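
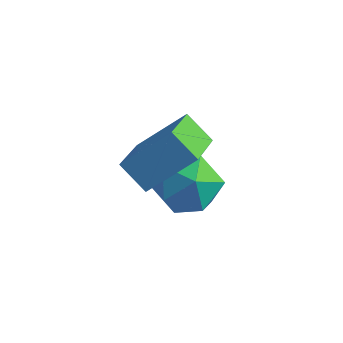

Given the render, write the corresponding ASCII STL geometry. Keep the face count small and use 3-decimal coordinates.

solid 
facet normal -0.530 0.228 0.817
outer loop
vertex -0.714 3.573 -1.253
vertex -0.325 2.605 -0.731
vertex 0.269 3.604 -0.624
endloop
endfacet
facet normal -0.328 0.818 0.472
outer loop
vertex -0.714 3.573 -1.253
vertex 0.269 3.604 -0.624
vertex 0.21 4.169 -1.644
endloop
endfacet
facet normal -0.588 0.786 -0.191
outer loop
vertex -0.714 3.573 -1.253
vertex 0.21 4.169 -1.644
vertex -0.42 3.519 -2.381
endloop
endfacet
facet normal -0.951 0.176 -0.256
outer loop
vertex -0.714 3.573 -1.253
vertex -0.42 3.519 -2.381
vertex -0.751 2.552 -1.816
endloop
endfacet
facet normal -0.915 -0.169 0.367
outer loop
vertex -0.714 3.573 -1.253
vertex -0.751 2.552 -1.816
vertex -0.325 2.605 -0.731
endloop
endfacet
facet normal 0.385 0.816 0.430
outer loop
vertex 0.21 4.169 -1.644
vertex 0.269 3.604 -0.624
vertex 1.171 3.568 -1.364
endloop
endfacet
facet normal 0.057 -0.140 0.989
outer loop
vertex 0.269 3.604 -0.624
vertex -0.325 2.605 -0.731
vertex 0.84 2.601 -0.799
endloop
endfacet
facet normal -0.565 -0.783 0.260
outer loop
vertex -0.325 2.605 -0.731
vertex -0.751 2.552 -1.816
vertex 0.21 1.951 -1.536
endloop
endfacet
facet normal -0.623 -0.224 -0.749
outer loop
vertex -0.751 2.552 -1.816
vertex -0.42 3.519 -2.381
vertex 0.151 2.516 -2.556
endloop
endfacet
facet normal -0.035 0.764 -0.644
outer loop
vertex -0.42 3.519 -2.381
vertex 0.21 4.169 -1.644
vertex 0.745 3.515 -2.449
endloop
endfacet
facet normal 0.951 -0.176 0.256
outer loop
vertex 1.134 2.547 -1.927
vertex 1.171 3.568 -1.364
vertex 0.84 2.601 -0.799
endloop
endfacet
facet normal 0.588 -0.786 0.191
outer loop
vertex 1.134 2.547 -1.927
vertex 0.84 2.601 -0.799
vertex 0.21 1.951 -1.536
endloop
endfacet
facet normal 0.328 -0.818 -0.472
outer loop
vertex 1.134 2.547 -1.927
vertex 0.21 1.951 -1.536
vertex 0.151 2.516 -2.556
endloop
endfacet
facet normal 0.530 -0.228 -0.817
outer loop
vertex 1.134 2.547 -1.927
vertex 0.151 2.516 -2.556
vertex 0.745 3.515 -2.449
endloop
endfacet
facet normal 0.915 0.169 -0.367
outer loop
vertex 1.134 2.547 -1.927
vertex 0.745 3.515 -2.449
vertex 1.171 3.568 -1.364
endloop
endfacet
facet normal 0.623 0.224 0.749
outer loop
vertex 0.84 2.601 -0.799
vertex 1.171 3.568 -1.364
vertex 0.269 3.604 -0.624
endloop
endfacet
facet normal 0.035 -0.764 0.644
outer loop
vertex 0.21 1.951 -1.536
vertex 0.84 2.601 -0.799
vertex -0.325 2.605 -0.731
endloop
endfacet
facet normal -0.385 -0.816 -0.430
outer loop
vertex 0.151 2.516 -2.556
vertex 0.21 1.951 -1.536
vertex -0.751 2.552 -1.816
endloop
endfacet
facet normal -0.057 0.140 -0.989
outer loop
vertex 0.745 3.515 -2.449
vertex 0.151 2.516 -2.556
vertex -0.42 3.519 -2.381
endloop
endfacet
facet normal 0.565 0.783 -0.260
outer loop
vertex 1.171 3.568 -1.364
vertex 0.745 3.515 -2.449
vertex 0.21 4.169 -1.644
endloop
endfacet
facet normal -0.757 -0.037 0.653
outer loop
vertex 0.808 1.515 2.139
vertex 0.03 3.27 1.337
vertex -0.2 0.508 0.913
endloop
endfacet
facet normal 0.373 -0.844 0.386
outer loop
vertex 0.67 0.55 0.163
vertex 0.808 1.515 2.139
vertex -0.2 0.508 0.913
endloop
endfacet
facet normal -0.757 -0.037 0.653
outer loop
vertex -0.2 0.508 0.913
vertex 0.03 3.27 1.337
vertex -0.978 2.262 0.111
endloop
endfacet
facet normal -0.536 -0.536 -0.652
outer loop
vertex -0.978 2.262 0.111
vertex 0.67 0.55 0.163
vertex -0.2 0.508 0.913
endloop
endfacet
facet normal 0.536 0.536 0.652
outer loop
vertex 0.808 1.515 2.139
vertex 0.9 3.312 0.587
vertex 0.03 3.27 1.337
endloop
endfacet
facet normal 0.374 -0.843 0.386
outer loop
vertex 1.678 1.558 1.389
vertex 0.808 1.515 2.139
vertex 0.67 0.55 0.163
endloop
endfacet
facet normal 0.536 0.536 0.652
outer loop
vertex 1.678 1.558 1.389
vertex 0.9 3.312 0.587
vertex 0.808 1.515 2.139
endloop
endfacet
facet normal -0.374 0.843 -0.386
outer loop
vertex 0.03 3.27 1.337
vertex 0.9 3.312 0.587
vertex -0.978 2.262 0.111
endloop
endfacet
facet normal -0.536 -0.536 -0.652
outer loop
vertex -0.108 2.305 -0.639
vertex 0.67 0.55 0.163
vertex -0.978 2.262 0.111
endloop
endfacet
facet normal -0.374 0.844 -0.385
outer loop
vertex -0.978 2.262 0.111
vertex 0.9 3.312 0.587
vertex -0.108 2.305 -0.639
endloop
endfacet
facet normal 0.757 0.037 -0.653
outer loop
vertex -0.108 2.305 -0.639
vertex 1.678 1.558 1.389
vertex 0.67 0.55 0.163
endloop
endfacet
facet normal 0.757 0.037 -0.653
outer loop
vertex 0.9 3.312 0.587
vertex 1.678 1.558 1.389
vertex -0.108 2.305 -0.639
endloop
endfacet

endsolid


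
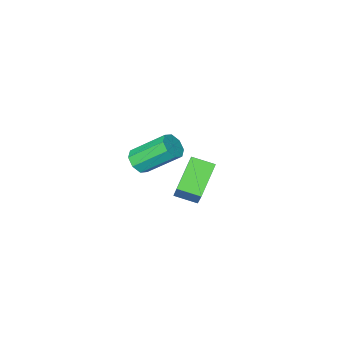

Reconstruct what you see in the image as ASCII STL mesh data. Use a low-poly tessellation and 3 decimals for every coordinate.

solid 
facet normal 0.570 -0.507 -0.647
outer loop
vertex 1.141 0.897 1.13
vertex 0.638 0.915 0.673
vertex 1.166 1.317 0.823
endloop
endfacet
facet normal 0.821 0.304 0.483
outer loop
vertex 1.141 0.897 1.13
vertex 1.166 1.317 0.823
vertex -0.015 1.927 2.444
endloop
endfacet
facet normal 0.821 0.305 0.483
outer loop
vertex -0.015 1.927 2.444
vertex 1.166 1.317 0.823
vertex 0.01 2.346 2.137
endloop
endfacet
facet normal -0.569 0.508 0.647
outer loop
vertex -0.015 1.927 2.444
vertex 0.01 2.346 2.137
vertex -0.518 1.945 1.987
endloop
endfacet
facet normal 0.570 -0.507 -0.647
outer loop
vertex 1.166 1.317 0.823
vertex 0.638 0.915 0.673
vertex 0.881 1.501 0.428
endloop
endfacet
facet normal 0.613 0.786 -0.076
outer loop
vertex 1.166 1.317 0.823
vertex 0.881 1.501 0.428
vertex 0.01 2.346 2.137
endloop
endfacet
facet normal 0.615 0.785 -0.075
outer loop
vertex 0.01 2.346 2.137
vertex 0.881 1.501 0.428
vertex -0.274 2.531 1.742
endloop
endfacet
facet normal -0.569 0.507 0.647
outer loop
vertex 0.01 2.346 2.137
vertex -0.274 2.531 1.742
vertex -0.518 1.945 1.987
endloop
endfacet
facet normal 0.569 -0.507 -0.647
outer loop
vertex 0.881 1.501 0.428
vertex 0.638 0.915 0.673
vertex 0.454 1.342 0.177
endloop
endfacet
facet normal 0.047 0.806 -0.590
outer loop
vertex 0.881 1.501 0.428
vertex 0.454 1.342 0.177
vertex -0.274 2.531 1.742
endloop
endfacet
facet normal 0.048 0.806 -0.590
outer loop
vertex -0.274 2.531 1.742
vertex 0.454 1.342 0.177
vertex -0.701 2.372 1.49
endloop
endfacet
facet normal -0.570 0.508 0.646
outer loop
vertex -0.274 2.531 1.742
vertex -0.701 2.372 1.49
vertex -0.518 1.945 1.987
endloop
endfacet
facet normal 0.570 -0.506 -0.647
outer loop
vertex 0.454 1.342 0.177
vertex 0.638 0.915 0.673
vertex 0.135 0.933 0.216
endloop
endfacet
facet normal -0.547 0.354 -0.759
outer loop
vertex 0.454 1.342 0.177
vertex 0.135 0.933 0.216
vertex -0.701 2.372 1.49
endloop
endfacet
facet normal -0.547 0.354 -0.759
outer loop
vertex -0.701 2.372 1.49
vertex 0.135 0.933 0.216
vertex -1.021 1.963 1.53
endloop
endfacet
facet normal -0.569 0.508 0.646
outer loop
vertex -0.701 2.372 1.49
vertex -1.021 1.963 1.53
vertex -0.518 1.945 1.987
endloop
endfacet
facet normal 0.569 -0.508 -0.647
outer loop
vertex 0.135 0.933 0.216
vertex 0.638 0.915 0.673
vertex 0.11 0.514 0.523
endloop
endfacet
facet normal -0.821 -0.305 -0.483
outer loop
vertex 0.135 0.933 0.216
vertex 0.11 0.514 0.523
vertex -1.021 1.963 1.53
endloop
endfacet
facet normal -0.821 -0.305 -0.483
outer loop
vertex -1.021 1.963 1.53
vertex 0.11 0.514 0.523
vertex -1.046 1.543 1.837
endloop
endfacet
facet normal -0.570 0.507 0.647
outer loop
vertex -1.021 1.963 1.53
vertex -1.046 1.543 1.837
vertex -0.518 1.945 1.987
endloop
endfacet
facet normal 0.569 -0.507 -0.647
outer loop
vertex 0.11 0.514 0.523
vertex 0.638 0.915 0.673
vertex 0.394 0.329 0.918
endloop
endfacet
facet normal -0.615 -0.785 0.074
outer loop
vertex 0.11 0.514 0.523
vertex 0.394 0.329 0.918
vertex -1.046 1.543 1.837
endloop
endfacet
facet normal -0.614 -0.786 0.077
outer loop
vertex -1.046 1.543 1.837
vertex 0.394 0.329 0.918
vertex -0.761 1.359 2.232
endloop
endfacet
facet normal -0.570 0.507 0.647
outer loop
vertex -1.046 1.543 1.837
vertex -0.761 1.359 2.232
vertex -0.518 1.945 1.987
endloop
endfacet
facet normal 0.570 -0.508 -0.646
outer loop
vertex 0.394 0.329 0.918
vertex 0.638 0.915 0.673
vertex 0.821 0.488 1.17
endloop
endfacet
facet normal -0.048 -0.806 0.590
outer loop
vertex 0.394 0.329 0.918
vertex 0.821 0.488 1.17
vertex -0.761 1.359 2.232
endloop
endfacet
facet normal -0.047 -0.806 0.591
outer loop
vertex -0.761 1.359 2.232
vertex 0.821 0.488 1.17
vertex -0.334 1.518 2.483
endloop
endfacet
facet normal -0.569 0.507 0.647
outer loop
vertex -0.761 1.359 2.232
vertex -0.334 1.518 2.483
vertex -0.518 1.945 1.987
endloop
endfacet
facet normal 0.569 -0.508 -0.646
outer loop
vertex 0.821 0.488 1.17
vertex 0.638 0.915 0.673
vertex 1.141 0.897 1.13
endloop
endfacet
facet normal 0.547 -0.354 0.759
outer loop
vertex 0.821 0.488 1.17
vertex 1.141 0.897 1.13
vertex -0.334 1.518 2.483
endloop
endfacet
facet normal 0.547 -0.354 0.759
outer loop
vertex -0.334 1.518 2.483
vertex 1.141 0.897 1.13
vertex -0.015 1.927 2.444
endloop
endfacet
facet normal -0.570 0.506 0.647
outer loop
vertex -0.334 1.518 2.483
vertex -0.015 1.927 2.444
vertex -0.518 1.945 1.987
endloop
endfacet
facet normal -0.683 -0.498 0.534
outer loop
vertex -3.375 -1.384 -2.304
vertex -4.21 -0.586 -2.628
vertex -3.749 -2.33 -3.665
endloop
endfacet
facet normal 0.696 -0.665 0.271
outer loop
vertex -2.41 -1.354 -4.712
vertex -3.375 -1.384 -2.304
vertex -3.749 -2.33 -3.665
endloop
endfacet
facet normal -0.683 -0.498 0.534
outer loop
vertex -3.749 -2.33 -3.665
vertex -4.21 -0.586 -2.628
vertex -4.584 -1.533 -3.99
endloop
endfacet
facet normal -0.220 -0.557 -0.801
outer loop
vertex -4.584 -1.533 -3.99
vertex -2.41 -1.354 -4.712
vertex -3.749 -2.33 -3.665
endloop
endfacet
facet normal 0.221 0.556 0.801
outer loop
vertex -3.375 -1.384 -2.304
vertex -2.871 0.39 -3.675
vertex -4.21 -0.586 -2.628
endloop
endfacet
facet normal 0.696 -0.665 0.271
outer loop
vertex -2.036 -0.407 -3.35
vertex -3.375 -1.384 -2.304
vertex -2.41 -1.354 -4.712
endloop
endfacet
facet normal 0.220 0.557 0.801
outer loop
vertex -2.036 -0.407 -3.35
vertex -2.871 0.39 -3.675
vertex -3.375 -1.384 -2.304
endloop
endfacet
facet normal -0.696 0.665 -0.271
outer loop
vertex -4.21 -0.586 -2.628
vertex -2.871 0.39 -3.675
vertex -4.584 -1.533 -3.99
endloop
endfacet
facet normal -0.220 -0.556 -0.801
outer loop
vertex -3.245 -0.556 -5.036
vertex -2.41 -1.354 -4.712
vertex -4.584 -1.533 -3.99
endloop
endfacet
facet normal -0.696 0.665 -0.271
outer loop
vertex -4.584 -1.533 -3.99
vertex -2.871 0.39 -3.675
vertex -3.245 -0.556 -5.036
endloop
endfacet
facet normal 0.683 0.498 -0.534
outer loop
vertex -3.245 -0.556 -5.036
vertex -2.036 -0.407 -3.35
vertex -2.41 -1.354 -4.712
endloop
endfacet
facet normal 0.683 0.498 -0.534
outer loop
vertex -2.871 0.39 -3.675
vertex -2.036 -0.407 -3.35
vertex -3.245 -0.556 -5.036
endloop
endfacet

endsolid


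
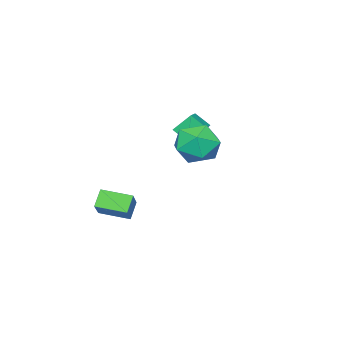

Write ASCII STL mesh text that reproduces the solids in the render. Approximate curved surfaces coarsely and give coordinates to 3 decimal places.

solid 
facet normal -0.605 -0.162 0.780
outer loop
vertex -0.387 -1.248 -1.028
vertex -1.005 -0.047 -1.258
vertex -1.451 -1.982 -2.005
endloop
endfacet
facet normal 0.451 -0.877 0.168
outer loop
vertex -0.895 -1.833 -2.722
vertex -0.387 -1.248 -1.028
vertex -1.451 -1.982 -2.005
endloop
endfacet
facet normal -0.604 -0.162 0.780
outer loop
vertex -1.451 -1.982 -2.005
vertex -1.005 -0.047 -1.258
vertex -2.069 -0.781 -2.234
endloop
endfacet
facet normal -0.657 -0.453 -0.603
outer loop
vertex -2.069 -0.781 -2.234
vertex -0.895 -1.833 -2.722
vertex -1.451 -1.982 -2.005
endloop
endfacet
facet normal 0.656 0.453 0.603
outer loop
vertex -0.387 -1.248 -1.028
vertex -0.449 0.102 -1.975
vertex -1.005 -0.047 -1.258
endloop
endfacet
facet normal 0.451 -0.877 0.167
outer loop
vertex 0.169 -1.099 -1.746
vertex -0.387 -1.248 -1.028
vertex -0.895 -1.833 -2.722
endloop
endfacet
facet normal 0.657 0.453 0.603
outer loop
vertex 0.169 -1.099 -1.746
vertex -0.449 0.102 -1.975
vertex -0.387 -1.248 -1.028
endloop
endfacet
facet normal -0.451 0.877 -0.168
outer loop
vertex -1.005 -0.047 -1.258
vertex -0.449 0.102 -1.975
vertex -2.069 -0.781 -2.234
endloop
endfacet
facet normal -0.657 -0.453 -0.603
outer loop
vertex -1.513 -0.632 -2.952
vertex -0.895 -1.833 -2.722
vertex -2.069 -0.781 -2.234
endloop
endfacet
facet normal -0.451 0.877 -0.167
outer loop
vertex -2.069 -0.781 -2.234
vertex -0.449 0.102 -1.975
vertex -1.513 -0.632 -2.952
endloop
endfacet
facet normal 0.604 0.162 -0.780
outer loop
vertex -1.513 -0.632 -2.952
vertex 0.169 -1.099 -1.746
vertex -0.895 -1.833 -2.722
endloop
endfacet
facet normal 0.604 0.162 -0.780
outer loop
vertex -0.449 0.102 -1.975
vertex 0.169 -1.099 -1.746
vertex -1.513 -0.632 -2.952
endloop
endfacet
facet normal -0.855 -0.450 -0.259
outer loop
vertex -4.482 0.363 2.378
vertex -4.657 1.018 1.816
vertex -3.964 -0.17 1.595
endloop
endfacet
facet normal 0.198 -0.744 0.638
outer loop
vertex -3.143 0.262 1.844
vertex -4.482 0.363 2.378
vertex -3.964 -0.17 1.595
endloop
endfacet
facet normal -0.854 -0.450 -0.259
outer loop
vertex -3.964 -0.17 1.595
vertex -4.657 1.018 1.816
vertex -4.138 0.484 1.033
endloop
endfacet
facet normal 0.480 -0.495 -0.724
outer loop
vertex -4.138 0.484 1.033
vertex -3.143 0.262 1.844
vertex -3.964 -0.17 1.595
endloop
endfacet
facet normal -0.480 0.494 0.725
outer loop
vertex -4.482 0.363 2.378
vertex -3.836 1.45 2.065
vertex -4.657 1.018 1.816
endloop
endfacet
facet normal 0.199 -0.743 0.639
outer loop
vertex -3.662 0.796 2.627
vertex -4.482 0.363 2.378
vertex -3.143 0.262 1.844
endloop
endfacet
facet normal -0.481 0.494 0.724
outer loop
vertex -3.662 0.796 2.627
vertex -3.836 1.45 2.065
vertex -4.482 0.363 2.378
endloop
endfacet
facet normal -0.198 0.744 -0.638
outer loop
vertex -4.657 1.018 1.816
vertex -3.836 1.45 2.065
vertex -4.138 0.484 1.033
endloop
endfacet
facet normal 0.481 -0.493 -0.725
outer loop
vertex -3.318 0.917 1.282
vertex -3.143 0.262 1.844
vertex -4.138 0.484 1.033
endloop
endfacet
facet normal -0.199 0.744 -0.638
outer loop
vertex -4.138 0.484 1.033
vertex -3.836 1.45 2.065
vertex -3.318 0.917 1.282
endloop
endfacet
facet normal 0.854 0.451 0.259
outer loop
vertex -3.318 0.917 1.282
vertex -3.662 0.796 2.627
vertex -3.143 0.262 1.844
endloop
endfacet
facet normal 0.855 0.450 0.259
outer loop
vertex -3.836 1.45 2.065
vertex -3.662 0.796 2.627
vertex -3.318 0.917 1.282
endloop
endfacet
facet normal -0.660 0.549 0.513
outer loop
vertex -1.353 3.943 2.889
vertex -0.751 3.865 3.747
vertex -0.609 4.662 3.076
endloop
endfacet
facet normal -0.660 0.730 -0.178
outer loop
vertex -1.353 3.943 2.889
vertex -0.609 4.662 3.076
vertex -0.752 4.295 2.101
endloop
endfacet
facet normal -0.817 0.147 -0.558
outer loop
vertex -1.353 3.943 2.889
vertex -0.752 4.295 2.101
vertex -0.983 3.271 2.17
endloop
endfacet
facet normal -0.913 -0.394 -0.102
outer loop
vertex -1.353 3.943 2.889
vertex -0.983 3.271 2.17
vertex -0.982 3.006 3.188
endloop
endfacet
facet normal -0.816 -0.145 0.559
outer loop
vertex -1.353 3.943 2.889
vertex -0.982 3.006 3.188
vertex -0.751 3.865 3.747
endloop
endfacet
facet normal 0.001 0.936 -0.352
outer loop
vertex -0.752 4.295 2.101
vertex -0.609 4.662 3.076
vertex 0.222 4.434 2.472
endloop
endfacet
facet normal 0.001 0.644 0.765
outer loop
vertex -0.609 4.662 3.076
vertex -0.751 3.865 3.747
vertex 0.223 4.169 3.49
endloop
endfacet
facet normal -0.252 -0.479 0.841
outer loop
vertex -0.751 3.865 3.747
vertex -0.982 3.006 3.188
vertex -0.008 3.145 3.559
endloop
endfacet
facet normal -0.409 -0.883 -0.229
outer loop
vertex -0.982 3.006 3.188
vertex -0.983 3.271 2.17
vertex -0.151 2.778 2.584
endloop
endfacet
facet normal -0.253 -0.008 -0.968
outer loop
vertex -0.983 3.271 2.17
vertex -0.752 4.295 2.101
vertex -0.009 3.575 1.913
endloop
endfacet
facet normal 0.913 0.394 0.102
outer loop
vertex 0.593 3.497 2.771
vertex 0.222 4.434 2.472
vertex 0.223 4.169 3.49
endloop
endfacet
facet normal 0.817 -0.147 0.558
outer loop
vertex 0.593 3.497 2.771
vertex 0.223 4.169 3.49
vertex -0.008 3.145 3.559
endloop
endfacet
facet normal 0.660 -0.730 0.178
outer loop
vertex 0.593 3.497 2.771
vertex -0.008 3.145 3.559
vertex -0.151 2.778 2.584
endloop
endfacet
facet normal 0.660 -0.549 -0.513
outer loop
vertex 0.593 3.497 2.771
vertex -0.151 2.778 2.584
vertex -0.009 3.575 1.913
endloop
endfacet
facet normal 0.816 0.145 -0.559
outer loop
vertex 0.593 3.497 2.771
vertex -0.009 3.575 1.913
vertex 0.222 4.434 2.472
endloop
endfacet
facet normal 0.409 0.883 0.229
outer loop
vertex 0.223 4.169 3.49
vertex 0.222 4.434 2.472
vertex -0.609 4.662 3.076
endloop
endfacet
facet normal 0.253 0.008 0.968
outer loop
vertex -0.008 3.145 3.559
vertex 0.223 4.169 3.49
vertex -0.751 3.865 3.747
endloop
endfacet
facet normal -0.001 -0.936 0.352
outer loop
vertex -0.151 2.778 2.584
vertex -0.008 3.145 3.559
vertex -0.982 3.006 3.188
endloop
endfacet
facet normal -0.001 -0.644 -0.765
outer loop
vertex -0.009 3.575 1.913
vertex -0.151 2.778 2.584
vertex -0.983 3.271 2.17
endloop
endfacet
facet normal 0.252 0.479 -0.841
outer loop
vertex 0.222 4.434 2.472
vertex -0.009 3.575 1.913
vertex -0.752 4.295 2.101
endloop
endfacet

endsolid


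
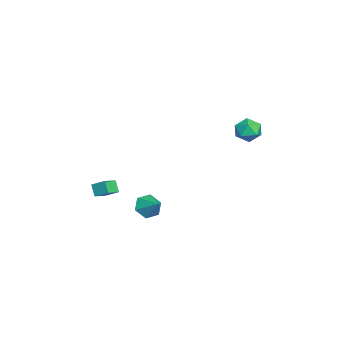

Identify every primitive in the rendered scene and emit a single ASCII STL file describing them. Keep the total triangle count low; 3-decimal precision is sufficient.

solid 
facet normal -0.553 -0.272 0.788
outer loop
vertex -0.914 -3.729 -0.278
vertex -1.653 -3.219 -0.62
vertex -1.226 -4.507 -0.766
endloop
endfacet
facet normal 0.769 -0.531 0.356
outer loop
vertex -0.767 -4.281 -1.42
vertex -0.914 -3.729 -0.278
vertex -1.226 -4.507 -0.766
endloop
endfacet
facet normal -0.553 -0.273 0.787
outer loop
vertex -1.226 -4.507 -0.766
vertex -1.653 -3.219 -0.62
vertex -1.964 -3.997 -1.108
endloop
endfacet
facet normal -0.321 -0.802 -0.503
outer loop
vertex -1.964 -3.997 -1.108
vertex -0.767 -4.281 -1.42
vertex -1.226 -4.507 -0.766
endloop
endfacet
facet normal 0.321 0.803 0.503
outer loop
vertex -0.914 -3.729 -0.278
vertex -1.194 -2.993 -1.274
vertex -1.653 -3.219 -0.62
endloop
endfacet
facet normal 0.769 -0.531 0.356
outer loop
vertex -0.456 -3.503 -0.932
vertex -0.914 -3.729 -0.278
vertex -0.767 -4.281 -1.42
endloop
endfacet
facet normal 0.322 0.802 0.503
outer loop
vertex -0.456 -3.503 -0.932
vertex -1.194 -2.993 -1.274
vertex -0.914 -3.729 -0.278
endloop
endfacet
facet normal -0.769 0.531 -0.356
outer loop
vertex -1.653 -3.219 -0.62
vertex -1.194 -2.993 -1.274
vertex -1.964 -3.997 -1.108
endloop
endfacet
facet normal -0.321 -0.803 -0.502
outer loop
vertex -1.506 -3.771 -1.762
vertex -0.767 -4.281 -1.42
vertex -1.964 -3.997 -1.108
endloop
endfacet
facet normal -0.769 0.531 -0.355
outer loop
vertex -1.964 -3.997 -1.108
vertex -1.194 -2.993 -1.274
vertex -1.506 -3.771 -1.762
endloop
endfacet
facet normal 0.553 0.273 -0.787
outer loop
vertex -1.506 -3.771 -1.762
vertex -0.456 -3.503 -0.932
vertex -0.767 -4.281 -1.42
endloop
endfacet
facet normal 0.553 0.272 -0.787
outer loop
vertex -1.194 -2.993 -1.274
vertex -0.456 -3.503 -0.932
vertex -1.506 -3.771 -1.762
endloop
endfacet
facet normal -0.579 0.484 0.657
outer loop
vertex -4.549 4.34 2.584
vertex -4.18 3.885 3.244
vertex -3.829 4.654 2.987
endloop
endfacet
facet normal -0.440 0.894 0.089
outer loop
vertex -4.549 4.34 2.584
vertex -3.829 4.654 2.987
vertex -3.901 4.706 2.109
endloop
endfacet
facet normal -0.673 0.554 -0.491
outer loop
vertex -4.549 4.34 2.584
vertex -3.901 4.706 2.109
vertex -4.297 3.971 1.823
endloop
endfacet
facet normal -0.956 -0.068 -0.284
outer loop
vertex -4.549 4.34 2.584
vertex -4.297 3.971 1.823
vertex -4.469 3.463 2.524
endloop
endfacet
facet normal -0.898 -0.111 0.426
outer loop
vertex -4.549 4.34 2.584
vertex -4.469 3.463 2.524
vertex -4.18 3.885 3.244
endloop
endfacet
facet normal 0.270 0.962 0.035
outer loop
vertex -3.901 4.706 2.109
vertex -3.829 4.654 2.987
vertex -3.131 4.477 2.476
endloop
endfacet
facet normal 0.044 0.298 0.953
outer loop
vertex -3.829 4.654 2.987
vertex -4.18 3.885 3.244
vertex -3.303 3.969 3.177
endloop
endfacet
facet normal -0.473 -0.664 0.579
outer loop
vertex -4.18 3.885 3.244
vertex -4.469 3.463 2.524
vertex -3.699 3.234 2.891
endloop
endfacet
facet normal -0.568 -0.594 -0.570
outer loop
vertex -4.469 3.463 2.524
vertex -4.297 3.971 1.823
vertex -3.771 3.286 2.013
endloop
endfacet
facet normal -0.108 0.411 -0.905
outer loop
vertex -4.297 3.971 1.823
vertex -3.901 4.706 2.109
vertex -3.42 4.055 1.756
endloop
endfacet
facet normal 0.956 0.068 0.284
outer loop
vertex -3.051 3.6 2.416
vertex -3.131 4.477 2.476
vertex -3.303 3.969 3.177
endloop
endfacet
facet normal 0.673 -0.554 0.491
outer loop
vertex -3.051 3.6 2.416
vertex -3.303 3.969 3.177
vertex -3.699 3.234 2.891
endloop
endfacet
facet normal 0.440 -0.894 -0.089
outer loop
vertex -3.051 3.6 2.416
vertex -3.699 3.234 2.891
vertex -3.771 3.286 2.013
endloop
endfacet
facet normal 0.579 -0.484 -0.657
outer loop
vertex -3.051 3.6 2.416
vertex -3.771 3.286 2.013
vertex -3.42 4.055 1.756
endloop
endfacet
facet normal 0.898 0.111 -0.426
outer loop
vertex -3.051 3.6 2.416
vertex -3.42 4.055 1.756
vertex -3.131 4.477 2.476
endloop
endfacet
facet normal 0.568 0.594 0.570
outer loop
vertex -3.303 3.969 3.177
vertex -3.131 4.477 2.476
vertex -3.829 4.654 2.987
endloop
endfacet
facet normal 0.108 -0.411 0.905
outer loop
vertex -3.699 3.234 2.891
vertex -3.303 3.969 3.177
vertex -4.18 3.885 3.244
endloop
endfacet
facet normal -0.270 -0.962 -0.035
outer loop
vertex -3.771 3.286 2.013
vertex -3.699 3.234 2.891
vertex -4.469 3.463 2.524
endloop
endfacet
facet normal -0.044 -0.298 -0.953
outer loop
vertex -3.42 4.055 1.756
vertex -3.771 3.286 2.013
vertex -4.297 3.971 1.823
endloop
endfacet
facet normal 0.473 0.664 -0.579
outer loop
vertex -3.131 4.477 2.476
vertex -3.42 4.055 1.756
vertex -3.901 4.706 2.109
endloop
endfacet
facet normal -0.665 -0.502 -0.553
outer loop
vertex 0.26 -1.972 -1.831
vertex -0.256 -1.309 -1.812
vertex 0.311 -1.383 -2.427
endloop
endfacet
facet normal 0.974 -0.199 -0.113
outer loop
vertex 0.26 -1.972 -1.831
vertex 0.311 -1.383 -2.427
vertex 0.616 -0.651 -1.088
endloop
endfacet
facet normal -0.665 -0.502 -0.553
outer loop
vertex 0.311 -1.383 -2.427
vertex -0.256 -1.309 -1.812
vertex -0.204 -0.72 -2.409
endloop
endfacet
facet normal 0.695 0.552 -0.460
outer loop
vertex 0.311 -1.383 -2.427
vertex -0.204 -0.72 -2.409
vertex 0.616 -0.651 -1.088
endloop
endfacet
facet normal -0.665 -0.502 -0.553
outer loop
vertex -0.204 -0.72 -2.409
vertex -0.256 -1.309 -1.812
vertex -0.771 -0.646 -1.794
endloop
endfacet
facet normal 0.044 0.996 -0.079
outer loop
vertex -0.204 -0.72 -2.409
vertex -0.771 -0.646 -1.794
vertex 0.616 -0.651 -1.088
endloop
endfacet
facet normal -0.665 -0.502 -0.553
outer loop
vertex -0.771 -0.646 -1.794
vertex -0.256 -1.309 -1.812
vertex -0.823 -1.235 -1.197
endloop
endfacet
facet normal -0.328 0.687 0.649
outer loop
vertex -0.771 -0.646 -1.794
vertex -0.823 -1.235 -1.197
vertex 0.616 -0.651 -1.088
endloop
endfacet
facet normal -0.665 -0.503 -0.553
outer loop
vertex -0.823 -1.235 -1.197
vertex -0.256 -1.309 -1.812
vertex -0.307 -1.898 -1.215
endloop
endfacet
facet normal -0.049 -0.065 0.997
outer loop
vertex -0.823 -1.235 -1.197
vertex -0.307 -1.898 -1.215
vertex 0.616 -0.651 -1.088
endloop
endfacet
facet normal -0.666 -0.502 -0.552
outer loop
vertex -0.307 -1.898 -1.215
vertex -0.256 -1.309 -1.812
vertex 0.26 -1.972 -1.831
endloop
endfacet
facet normal 0.602 -0.508 0.615
outer loop
vertex -0.307 -1.898 -1.215
vertex 0.26 -1.972 -1.831
vertex 0.616 -0.651 -1.088
endloop
endfacet

endsolid


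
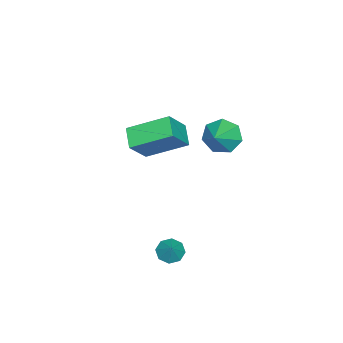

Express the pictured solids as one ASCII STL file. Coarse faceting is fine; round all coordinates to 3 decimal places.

solid 
facet normal -0.621 0.209 -0.755
outer loop
vertex 0.758 -4.539 1.217
vertex 0.212 -2.775 2.154
vertex 1.577 -4.005 0.691
endloop
endfacet
facet normal 0.264 -0.851 -0.453
outer loop
vertex 2.528 -4.325 1.846
vertex 0.758 -4.539 1.217
vertex 1.577 -4.005 0.691
endloop
endfacet
facet normal -0.622 0.208 -0.755
outer loop
vertex 1.577 -4.005 0.691
vertex 0.212 -2.775 2.154
vertex 1.031 -2.242 1.627
endloop
endfacet
facet normal 0.738 0.480 -0.474
outer loop
vertex 1.031 -2.242 1.627
vertex 2.528 -4.325 1.846
vertex 1.577 -4.005 0.691
endloop
endfacet
facet normal -0.738 -0.480 0.474
outer loop
vertex 0.758 -4.539 1.217
vertex 1.163 -3.095 3.309
vertex 0.212 -2.775 2.154
endloop
endfacet
facet normal 0.264 -0.852 -0.452
outer loop
vertex 1.709 -4.858 2.373
vertex 0.758 -4.539 1.217
vertex 2.528 -4.325 1.846
endloop
endfacet
facet normal -0.738 -0.480 0.474
outer loop
vertex 1.709 -4.858 2.373
vertex 1.163 -3.095 3.309
vertex 0.758 -4.539 1.217
endloop
endfacet
facet normal -0.263 0.852 0.453
outer loop
vertex 0.212 -2.775 2.154
vertex 1.163 -3.095 3.309
vertex 1.031 -2.242 1.627
endloop
endfacet
facet normal 0.738 0.480 -0.474
outer loop
vertex 1.982 -2.561 2.783
vertex 2.528 -4.325 1.846
vertex 1.031 -2.242 1.627
endloop
endfacet
facet normal -0.265 0.852 0.453
outer loop
vertex 1.031 -2.242 1.627
vertex 1.163 -3.095 3.309
vertex 1.982 -2.561 2.783
endloop
endfacet
facet normal 0.622 -0.209 0.755
outer loop
vertex 1.982 -2.561 2.783
vertex 1.709 -4.858 2.373
vertex 2.528 -4.325 1.846
endloop
endfacet
facet normal 0.621 -0.209 0.755
outer loop
vertex 1.163 -3.095 3.309
vertex 1.709 -4.858 2.373
vertex 1.982 -2.561 2.783
endloop
endfacet
facet normal -0.840 -0.101 -0.533
outer loop
vertex -1.82 -1.48 -0.649
vertex -2.168 -2.054 0.009
vertex -2.242 -1.119 -0.052
endloop
endfacet
facet normal 0.560 0.822 -0.102
outer loop
vertex -1.82 -1.48 -0.649
vertex -2.242 -1.119 -0.052
vertex -0.932 -1.906 0.791
endloop
endfacet
facet normal -0.841 -0.101 -0.532
outer loop
vertex -2.242 -1.119 -0.052
vertex -2.168 -2.054 0.009
vertex -2.608 -1.462 0.592
endloop
endfacet
facet normal 0.157 0.832 0.532
outer loop
vertex -2.242 -1.119 -0.052
vertex -2.608 -1.462 0.592
vertex -0.932 -1.906 0.791
endloop
endfacet
facet normal -0.841 -0.101 -0.532
outer loop
vertex -2.608 -1.462 0.592
vertex -2.168 -2.054 0.009
vertex -2.642 -2.251 0.796
endloop
endfacet
facet normal -0.048 0.252 0.967
outer loop
vertex -2.608 -1.462 0.592
vertex -2.642 -2.251 0.796
vertex -0.932 -1.906 0.791
endloop
endfacet
facet normal -0.841 -0.101 -0.532
outer loop
vertex -2.642 -2.251 0.796
vertex -2.168 -2.054 0.009
vertex -2.32 -2.891 0.408
endloop
endfacet
facet normal 0.099 -0.479 0.872
outer loop
vertex -2.642 -2.251 0.796
vertex -2.32 -2.891 0.408
vertex -0.932 -1.906 0.791
endloop
endfacet
facet normal -0.841 -0.101 -0.532
outer loop
vertex -2.32 -2.891 0.408
vertex -2.168 -2.054 0.009
vertex -1.883 -2.902 -0.281
endloop
endfacet
facet normal 0.487 -0.812 0.322
outer loop
vertex -2.32 -2.891 0.408
vertex -1.883 -2.902 -0.281
vertex -0.932 -1.906 0.791
endloop
endfacet
facet normal -0.841 -0.101 -0.532
outer loop
vertex -1.883 -2.902 -0.281
vertex -2.168 -2.054 0.009
vertex -1.661 -2.274 -0.751
endloop
endfacet
facet normal 0.825 -0.495 -0.272
outer loop
vertex -1.883 -2.902 -0.281
vertex -1.661 -2.274 -0.751
vertex -0.932 -1.906 0.791
endloop
endfacet
facet normal -0.841 -0.100 -0.532
outer loop
vertex -1.661 -2.274 -0.751
vertex -2.168 -2.054 0.009
vertex -1.82 -1.48 -0.649
endloop
endfacet
facet normal 0.857 0.231 -0.460
outer loop
vertex -1.661 -2.274 -0.751
vertex -1.82 -1.48 -0.649
vertex -0.932 -1.906 0.791
endloop
endfacet
facet normal -0.576 -0.317 -0.753
outer loop
vertex 3.929 -1.882 -3.894
vertex 3.463 -2.023 -3.478
vertex 3.624 -1.506 -3.819
endloop
endfacet
facet normal 0.746 0.641 -0.180
outer loop
vertex 3.929 -1.882 -3.894
vertex 3.624 -1.506 -3.819
vertex 4.057 -1.697 -2.702
endloop
endfacet
facet normal -0.577 -0.317 -0.753
outer loop
vertex 3.624 -1.506 -3.819
vertex 3.463 -2.023 -3.478
vertex 3.225 -1.433 -3.544
endloop
endfacet
facet normal 0.230 0.970 0.077
outer loop
vertex 3.624 -1.506 -3.819
vertex 3.225 -1.433 -3.544
vertex 4.057 -1.697 -2.702
endloop
endfacet
facet normal -0.576 -0.317 -0.753
outer loop
vertex 3.225 -1.433 -3.544
vertex 3.463 -2.023 -3.478
vertex 2.966 -1.706 -3.231
endloop
endfacet
facet normal -0.253 0.823 0.508
outer loop
vertex 3.225 -1.433 -3.544
vertex 2.966 -1.706 -3.231
vertex 4.057 -1.697 -2.702
endloop
endfacet
facet normal -0.576 -0.317 -0.753
outer loop
vertex 2.966 -1.706 -3.231
vertex 3.463 -2.023 -3.478
vertex 2.997 -2.164 -3.062
endloop
endfacet
facet normal -0.420 0.289 0.860
outer loop
vertex 2.966 -1.706 -3.231
vertex 2.997 -2.164 -3.062
vertex 4.057 -1.697 -2.702
endloop
endfacet
facet normal -0.576 -0.317 -0.753
outer loop
vertex 2.997 -2.164 -3.062
vertex 3.463 -2.023 -3.478
vertex 3.302 -2.54 -3.137
endloop
endfacet
facet normal -0.172 -0.325 0.930
outer loop
vertex 2.997 -2.164 -3.062
vertex 3.302 -2.54 -3.137
vertex 4.057 -1.697 -2.702
endloop
endfacet
facet normal -0.576 -0.317 -0.753
outer loop
vertex 3.302 -2.54 -3.137
vertex 3.463 -2.023 -3.478
vertex 3.701 -2.614 -3.411
endloop
endfacet
facet normal 0.342 -0.654 0.675
outer loop
vertex 3.302 -2.54 -3.137
vertex 3.701 -2.614 -3.411
vertex 4.057 -1.697 -2.702
endloop
endfacet
facet normal -0.576 -0.317 -0.753
outer loop
vertex 3.701 -2.614 -3.411
vertex 3.463 -2.023 -3.478
vertex 3.961 -2.341 -3.725
endloop
endfacet
facet normal 0.826 -0.508 0.242
outer loop
vertex 3.701 -2.614 -3.411
vertex 3.961 -2.341 -3.725
vertex 4.057 -1.697 -2.702
endloop
endfacet
facet normal -0.576 -0.317 -0.753
outer loop
vertex 3.961 -2.341 -3.725
vertex 3.463 -2.023 -3.478
vertex 3.929 -1.882 -3.894
endloop
endfacet
facet normal 0.993 0.028 -0.111
outer loop
vertex 3.961 -2.341 -3.725
vertex 3.929 -1.882 -3.894
vertex 4.057 -1.697 -2.702
endloop
endfacet

endsolid


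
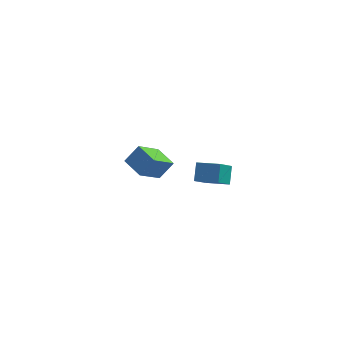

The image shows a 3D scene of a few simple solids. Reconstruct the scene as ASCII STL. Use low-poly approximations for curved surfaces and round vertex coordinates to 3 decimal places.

solid 
facet normal -0.903 0.312 -0.294
outer loop
vertex 1.624 -4.558 2.044
vertex 1.678 -3.733 2.755
vertex 2.182 -3.805 1.129
endloop
endfacet
facet normal -0.050 -0.756 -0.653
outer loop
vertex 3.402 -4.227 1.525
vertex 1.624 -4.558 2.044
vertex 2.182 -3.805 1.129
endloop
endfacet
facet normal -0.903 0.312 -0.294
outer loop
vertex 2.182 -3.805 1.129
vertex 1.678 -3.733 2.755
vertex 2.236 -2.98 1.84
endloop
endfacet
facet normal 0.426 0.575 -0.699
outer loop
vertex 2.236 -2.98 1.84
vertex 3.402 -4.227 1.525
vertex 2.182 -3.805 1.129
endloop
endfacet
facet normal -0.426 -0.575 0.699
outer loop
vertex 1.624 -4.558 2.044
vertex 2.898 -4.155 3.151
vertex 1.678 -3.733 2.755
endloop
endfacet
facet normal -0.050 -0.756 -0.653
outer loop
vertex 2.844 -4.98 2.44
vertex 1.624 -4.558 2.044
vertex 3.402 -4.227 1.525
endloop
endfacet
facet normal -0.426 -0.575 0.699
outer loop
vertex 2.844 -4.98 2.44
vertex 2.898 -4.155 3.151
vertex 1.624 -4.558 2.044
endloop
endfacet
facet normal 0.050 0.756 0.653
outer loop
vertex 1.678 -3.733 2.755
vertex 2.898 -4.155 3.151
vertex 2.236 -2.98 1.84
endloop
endfacet
facet normal 0.426 0.575 -0.699
outer loop
vertex 3.456 -3.402 2.236
vertex 3.402 -4.227 1.525
vertex 2.236 -2.98 1.84
endloop
endfacet
facet normal 0.050 0.756 0.653
outer loop
vertex 2.236 -2.98 1.84
vertex 2.898 -4.155 3.151
vertex 3.456 -3.402 2.236
endloop
endfacet
facet normal 0.903 -0.312 0.294
outer loop
vertex 3.456 -3.402 2.236
vertex 2.844 -4.98 2.44
vertex 3.402 -4.227 1.525
endloop
endfacet
facet normal 0.903 -0.312 0.294
outer loop
vertex 2.898 -4.155 3.151
vertex 2.844 -4.98 2.44
vertex 3.456 -3.402 2.236
endloop
endfacet
facet normal -0.673 0.722 0.158
outer loop
vertex -2.582 2.147 -3.486
vertex -1.839 2.642 -2.583
vertex -1.61 3.375 -4.959
endloop
endfacet
facet normal -0.585 -0.390 -0.711
outer loop
vertex -0.681 2.378 -5.177
vertex -2.582 2.147 -3.486
vertex -1.61 3.375 -4.959
endloop
endfacet
facet normal -0.673 0.723 0.158
outer loop
vertex -1.61 3.375 -4.959
vertex -1.839 2.642 -2.583
vertex -0.866 3.87 -4.056
endloop
endfacet
facet normal 0.452 0.571 -0.685
outer loop
vertex -0.866 3.87 -4.056
vertex -0.681 2.378 -5.177
vertex -1.61 3.375 -4.959
endloop
endfacet
facet normal -0.452 -0.571 0.685
outer loop
vertex -2.582 2.147 -3.486
vertex -0.91 1.645 -2.801
vertex -1.839 2.642 -2.583
endloop
endfacet
facet normal -0.585 -0.389 -0.711
outer loop
vertex -1.654 1.15 -3.704
vertex -2.582 2.147 -3.486
vertex -0.681 2.378 -5.177
endloop
endfacet
facet normal -0.452 -0.571 0.685
outer loop
vertex -1.654 1.15 -3.704
vertex -0.91 1.645 -2.801
vertex -2.582 2.147 -3.486
endloop
endfacet
facet normal 0.585 0.390 0.711
outer loop
vertex -1.839 2.642 -2.583
vertex -0.91 1.645 -2.801
vertex -0.866 3.87 -4.056
endloop
endfacet
facet normal 0.452 0.571 -0.685
outer loop
vertex 0.062 2.873 -4.274
vertex -0.681 2.378 -5.177
vertex -0.866 3.87 -4.056
endloop
endfacet
facet normal 0.585 0.389 0.711
outer loop
vertex -0.866 3.87 -4.056
vertex -0.91 1.645 -2.801
vertex 0.062 2.873 -4.274
endloop
endfacet
facet normal 0.673 -0.723 -0.158
outer loop
vertex 0.062 2.873 -4.274
vertex -1.654 1.15 -3.704
vertex -0.681 2.378 -5.177
endloop
endfacet
facet normal 0.673 -0.723 -0.158
outer loop
vertex -0.91 1.645 -2.801
vertex -1.654 1.15 -3.704
vertex 0.062 2.873 -4.274
endloop
endfacet

endsolid


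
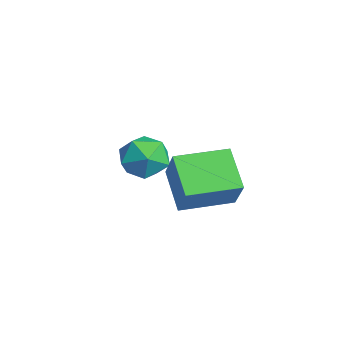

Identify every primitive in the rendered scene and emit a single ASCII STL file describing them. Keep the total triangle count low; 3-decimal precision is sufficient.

solid 
facet normal -0.973 -0.193 0.125
outer loop
vertex -1.35 2.105 -2.191
vertex -1.082 1.171 -1.543
vertex -1.223 2.213 -1.036
endloop
endfacet
facet normal -0.861 0.507 0.047
outer loop
vertex -1.35 2.105 -2.191
vertex -1.223 2.213 -1.036
vertex -0.784 3.025 -1.749
endloop
endfacet
facet normal -0.538 0.610 -0.582
outer loop
vertex -1.35 2.105 -2.191
vertex -0.784 3.025 -1.749
vertex -0.37 2.485 -2.698
endloop
endfacet
facet normal -0.451 -0.026 -0.892
outer loop
vertex -1.35 2.105 -2.191
vertex -0.37 2.485 -2.698
vertex -0.555 1.34 -2.571
endloop
endfacet
facet normal -0.721 -0.523 -0.455
outer loop
vertex -1.35 2.105 -2.191
vertex -0.555 1.34 -2.571
vertex -1.082 1.171 -1.543
endloop
endfacet
facet normal -0.413 0.717 0.562
outer loop
vertex -0.784 3.025 -1.749
vertex -1.223 2.213 -1.036
vertex -0.165 2.66 -0.829
endloop
endfacet
facet normal -0.595 -0.415 0.688
outer loop
vertex -1.223 2.213 -1.036
vertex -1.082 1.171 -1.543
vertex -0.35 1.515 -0.702
endloop
endfacet
facet normal -0.186 -0.950 -0.252
outer loop
vertex -1.082 1.171 -1.543
vertex -0.555 1.34 -2.571
vertex 0.064 0.975 -1.651
endloop
endfacet
facet normal 0.249 -0.146 -0.957
outer loop
vertex -0.555 1.34 -2.571
vertex -0.37 2.485 -2.698
vertex 0.503 1.787 -2.364
endloop
endfacet
facet normal 0.108 0.884 -0.456
outer loop
vertex -0.37 2.485 -2.698
vertex -0.784 3.025 -1.749
vertex 0.362 2.829 -1.857
endloop
endfacet
facet normal 0.451 0.026 0.892
outer loop
vertex 0.63 1.895 -1.209
vertex -0.165 2.66 -0.829
vertex -0.35 1.515 -0.702
endloop
endfacet
facet normal 0.538 -0.610 0.582
outer loop
vertex 0.63 1.895 -1.209
vertex -0.35 1.515 -0.702
vertex 0.064 0.975 -1.651
endloop
endfacet
facet normal 0.861 -0.507 -0.047
outer loop
vertex 0.63 1.895 -1.209
vertex 0.064 0.975 -1.651
vertex 0.503 1.787 -2.364
endloop
endfacet
facet normal 0.973 0.193 -0.125
outer loop
vertex 0.63 1.895 -1.209
vertex 0.503 1.787 -2.364
vertex 0.362 2.829 -1.857
endloop
endfacet
facet normal 0.721 0.523 0.455
outer loop
vertex 0.63 1.895 -1.209
vertex 0.362 2.829 -1.857
vertex -0.165 2.66 -0.829
endloop
endfacet
facet normal -0.249 0.146 0.957
outer loop
vertex -0.35 1.515 -0.702
vertex -0.165 2.66 -0.829
vertex -1.223 2.213 -1.036
endloop
endfacet
facet normal -0.108 -0.884 0.456
outer loop
vertex 0.064 0.975 -1.651
vertex -0.35 1.515 -0.702
vertex -1.082 1.171 -1.543
endloop
endfacet
facet normal 0.413 -0.717 -0.562
outer loop
vertex 0.503 1.787 -2.364
vertex 0.064 0.975 -1.651
vertex -0.555 1.34 -2.571
endloop
endfacet
facet normal 0.595 0.415 -0.688
outer loop
vertex 0.362 2.829 -1.857
vertex 0.503 1.787 -2.364
vertex -0.37 2.485 -2.698
endloop
endfacet
facet normal 0.186 0.950 0.252
outer loop
vertex -0.165 2.66 -0.829
vertex 0.362 2.829 -1.857
vertex -0.784 3.025 -1.749
endloop
endfacet
facet normal -0.587 0.004 -0.809
outer loop
vertex 2.31 2.145 -0.936
vertex 2.263 4.344 -0.892
vertex 3.888 2.202 -2.081
endloop
endfacet
facet normal 0.022 -1.000 -0.020
outer loop
vertex 4.957 2.196 -0.608
vertex 2.31 2.145 -0.936
vertex 3.888 2.202 -2.081
endloop
endfacet
facet normal -0.587 0.004 -0.809
outer loop
vertex 3.888 2.202 -2.081
vertex 2.263 4.344 -0.892
vertex 3.841 4.401 -2.037
endloop
endfacet
facet normal 0.809 0.029 -0.587
outer loop
vertex 3.841 4.401 -2.037
vertex 4.957 2.196 -0.608
vertex 3.888 2.202 -2.081
endloop
endfacet
facet normal -0.809 -0.029 0.587
outer loop
vertex 2.31 2.145 -0.936
vertex 3.332 4.338 0.581
vertex 2.263 4.344 -0.892
endloop
endfacet
facet normal 0.022 -1.000 -0.020
outer loop
vertex 3.379 2.139 0.537
vertex 2.31 2.145 -0.936
vertex 4.957 2.196 -0.608
endloop
endfacet
facet normal -0.809 -0.029 0.587
outer loop
vertex 3.379 2.139 0.537
vertex 3.332 4.338 0.581
vertex 2.31 2.145 -0.936
endloop
endfacet
facet normal -0.022 1.000 0.020
outer loop
vertex 2.263 4.344 -0.892
vertex 3.332 4.338 0.581
vertex 3.841 4.401 -2.037
endloop
endfacet
facet normal 0.809 0.029 -0.587
outer loop
vertex 4.91 4.395 -0.564
vertex 4.957 2.196 -0.608
vertex 3.841 4.401 -2.037
endloop
endfacet
facet normal -0.022 1.000 0.020
outer loop
vertex 3.841 4.401 -2.037
vertex 3.332 4.338 0.581
vertex 4.91 4.395 -0.564
endloop
endfacet
facet normal 0.587 -0.004 0.809
outer loop
vertex 4.91 4.395 -0.564
vertex 3.379 2.139 0.537
vertex 4.957 2.196 -0.608
endloop
endfacet
facet normal 0.587 -0.004 0.809
outer loop
vertex 3.332 4.338 0.581
vertex 3.379 2.139 0.537
vertex 4.91 4.395 -0.564
endloop
endfacet

endsolid


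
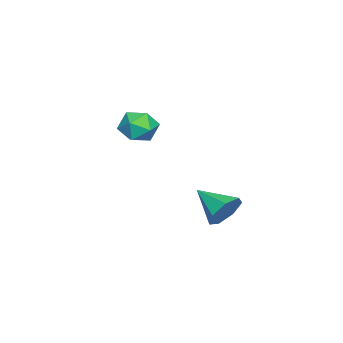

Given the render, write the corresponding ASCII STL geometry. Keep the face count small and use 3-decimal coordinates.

solid 
facet normal 0.377 0.822 -0.426
outer loop
vertex 2.237 2.137 2.777
vertex 1.675 1.992 2.0
vertex 1.478 2.499 2.804
endloop
endfacet
facet normal 0.022 -0.028 0.999
outer loop
vertex 2.237 2.137 2.777
vertex 1.478 2.499 2.804
vertex 1.005 0.528 2.76
endloop
endfacet
facet normal 0.377 0.822 -0.426
outer loop
vertex 1.478 2.499 2.804
vertex 1.675 1.992 2.0
vertex 0.867 2.479 2.225
endloop
endfacet
facet normal -0.683 0.148 0.715
outer loop
vertex 1.478 2.499 2.804
vertex 0.867 2.479 2.225
vertex 1.005 0.528 2.76
endloop
endfacet
facet normal 0.377 0.822 -0.426
outer loop
vertex 0.867 2.479 2.225
vertex 1.675 1.992 2.0
vertex 0.865 2.092 1.477
endloop
endfacet
facet normal -0.998 -0.061 0.034
outer loop
vertex 0.867 2.479 2.225
vertex 0.865 2.092 1.477
vertex 1.005 0.528 2.76
endloop
endfacet
facet normal 0.377 0.822 -0.427
outer loop
vertex 0.865 2.092 1.477
vertex 1.675 1.992 2.0
vertex 1.473 1.63 1.124
endloop
endfacet
facet normal -0.686 -0.497 -0.531
outer loop
vertex 0.865 2.092 1.477
vertex 1.473 1.63 1.124
vertex 1.005 0.528 2.76
endloop
endfacet
facet normal 0.377 0.822 -0.427
outer loop
vertex 1.473 1.63 1.124
vertex 1.675 1.992 2.0
vertex 2.234 1.44 1.43
endloop
endfacet
facet normal 0.016 -0.831 -0.555
outer loop
vertex 1.473 1.63 1.124
vertex 2.234 1.44 1.43
vertex 1.005 0.528 2.76
endloop
endfacet
facet normal 0.377 0.822 -0.427
outer loop
vertex 2.234 1.44 1.43
vertex 1.675 1.992 2.0
vertex 2.574 1.666 2.166
endloop
endfacet
facet normal 0.582 -0.813 -0.019
outer loop
vertex 2.234 1.44 1.43
vertex 2.574 1.666 2.166
vertex 1.005 0.528 2.76
endloop
endfacet
facet normal 0.377 0.822 -0.426
outer loop
vertex 2.574 1.666 2.166
vertex 1.675 1.992 2.0
vertex 2.237 2.137 2.777
endloop
endfacet
facet normal 0.584 -0.454 0.672
outer loop
vertex 2.574 1.666 2.166
vertex 2.237 2.137 2.777
vertex 1.005 0.528 2.76
endloop
endfacet
facet normal -0.890 0.456 0.006
outer loop
vertex -4.732 -3.552 3.344
vertex -4.781 -3.662 4.378
vertex -4.347 -2.81 3.964
endloop
endfacet
facet normal -0.485 0.695 -0.530
outer loop
vertex -4.732 -3.552 3.344
vertex -4.347 -2.81 3.964
vertex -3.826 -3.097 3.111
endloop
endfacet
facet normal -0.311 0.138 -0.940
outer loop
vertex -4.732 -3.552 3.344
vertex -3.826 -3.097 3.111
vertex -3.936 -4.126 2.996
endloop
endfacet
facet normal -0.608 -0.445 -0.657
outer loop
vertex -4.732 -3.552 3.344
vertex -3.936 -4.126 2.996
vertex -4.527 -4.475 3.78
endloop
endfacet
facet normal -0.966 -0.249 -0.072
outer loop
vertex -4.732 -3.552 3.344
vertex -4.527 -4.475 3.78
vertex -4.781 -3.662 4.378
endloop
endfacet
facet normal 0.116 0.961 -0.253
outer loop
vertex -3.826 -3.097 3.111
vertex -4.347 -2.81 3.964
vertex -3.313 -2.925 4.0
endloop
endfacet
facet normal -0.539 0.574 0.616
outer loop
vertex -4.347 -2.81 3.964
vertex -4.781 -3.662 4.378
vertex -3.904 -3.274 4.784
endloop
endfacet
facet normal -0.661 -0.568 0.491
outer loop
vertex -4.781 -3.662 4.378
vertex -4.527 -4.475 3.78
vertex -4.014 -4.303 4.669
endloop
endfacet
facet normal -0.083 -0.886 -0.457
outer loop
vertex -4.527 -4.475 3.78
vertex -3.936 -4.126 2.996
vertex -3.493 -4.59 3.816
endloop
endfacet
facet normal 0.397 0.060 -0.916
outer loop
vertex -3.936 -4.126 2.996
vertex -3.826 -3.097 3.111
vertex -3.059 -3.738 3.402
endloop
endfacet
facet normal 0.608 0.445 0.657
outer loop
vertex -3.108 -3.848 4.436
vertex -3.313 -2.925 4.0
vertex -3.904 -3.274 4.784
endloop
endfacet
facet normal 0.311 -0.138 0.940
outer loop
vertex -3.108 -3.848 4.436
vertex -3.904 -3.274 4.784
vertex -4.014 -4.303 4.669
endloop
endfacet
facet normal 0.485 -0.695 0.530
outer loop
vertex -3.108 -3.848 4.436
vertex -4.014 -4.303 4.669
vertex -3.493 -4.59 3.816
endloop
endfacet
facet normal 0.890 -0.456 -0.006
outer loop
vertex -3.108 -3.848 4.436
vertex -3.493 -4.59 3.816
vertex -3.059 -3.738 3.402
endloop
endfacet
facet normal 0.966 0.249 0.072
outer loop
vertex -3.108 -3.848 4.436
vertex -3.059 -3.738 3.402
vertex -3.313 -2.925 4.0
endloop
endfacet
facet normal 0.083 0.886 0.457
outer loop
vertex -3.904 -3.274 4.784
vertex -3.313 -2.925 4.0
vertex -4.347 -2.81 3.964
endloop
endfacet
facet normal -0.397 -0.060 0.916
outer loop
vertex -4.014 -4.303 4.669
vertex -3.904 -3.274 4.784
vertex -4.781 -3.662 4.378
endloop
endfacet
facet normal -0.116 -0.961 0.253
outer loop
vertex -3.493 -4.59 3.816
vertex -4.014 -4.303 4.669
vertex -4.527 -4.475 3.78
endloop
endfacet
facet normal 0.539 -0.574 -0.616
outer loop
vertex -3.059 -3.738 3.402
vertex -3.493 -4.59 3.816
vertex -3.936 -4.126 2.996
endloop
endfacet
facet normal 0.661 0.568 -0.491
outer loop
vertex -3.313 -2.925 4.0
vertex -3.059 -3.738 3.402
vertex -3.826 -3.097 3.111
endloop
endfacet

endsolid


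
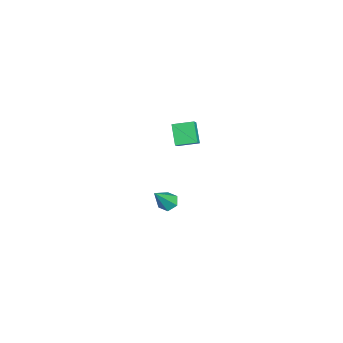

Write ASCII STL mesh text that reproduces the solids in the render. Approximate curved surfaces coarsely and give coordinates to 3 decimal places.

solid 
facet normal -0.695 0.178 -0.697
outer loop
vertex 1.715 -2.138 3.954
vertex 1.795 -0.845 4.204
vertex 2.768 -2.007 2.937
endloop
endfacet
facet normal -0.061 -0.980 -0.189
outer loop
vertex 3.505 -2.195 3.676
vertex 1.715 -2.138 3.954
vertex 2.768 -2.007 2.937
endloop
endfacet
facet normal -0.695 0.178 -0.697
outer loop
vertex 2.768 -2.007 2.937
vertex 1.795 -0.845 4.204
vertex 2.848 -0.713 3.187
endloop
endfacet
facet normal 0.717 0.089 -0.692
outer loop
vertex 2.848 -0.713 3.187
vertex 3.505 -2.195 3.676
vertex 2.768 -2.007 2.937
endloop
endfacet
facet normal -0.717 -0.089 0.692
outer loop
vertex 1.715 -2.138 3.954
vertex 2.532 -1.033 4.943
vertex 1.795 -0.845 4.204
endloop
endfacet
facet normal -0.061 -0.980 -0.190
outer loop
vertex 2.452 -2.327 4.693
vertex 1.715 -2.138 3.954
vertex 3.505 -2.195 3.676
endloop
endfacet
facet normal -0.717 -0.089 0.692
outer loop
vertex 2.452 -2.327 4.693
vertex 2.532 -1.033 4.943
vertex 1.715 -2.138 3.954
endloop
endfacet
facet normal 0.060 0.980 0.189
outer loop
vertex 1.795 -0.845 4.204
vertex 2.532 -1.033 4.943
vertex 2.848 -0.713 3.187
endloop
endfacet
facet normal 0.717 0.089 -0.692
outer loop
vertex 3.585 -0.902 3.926
vertex 3.505 -2.195 3.676
vertex 2.848 -0.713 3.187
endloop
endfacet
facet normal 0.061 0.980 0.190
outer loop
vertex 2.848 -0.713 3.187
vertex 2.532 -1.033 4.943
vertex 3.585 -0.902 3.926
endloop
endfacet
facet normal 0.695 -0.178 0.697
outer loop
vertex 3.585 -0.902 3.926
vertex 2.452 -2.327 4.693
vertex 3.505 -2.195 3.676
endloop
endfacet
facet normal 0.695 -0.178 0.697
outer loop
vertex 2.532 -1.033 4.943
vertex 2.452 -2.327 4.693
vertex 3.585 -0.902 3.926
endloop
endfacet
facet normal -0.411 0.405 -0.817
outer loop
vertex 0.894 -1.89 -4.632
vertex 0.43 -2.427 -4.665
vertex 0.271 -1.842 -4.295
endloop
endfacet
facet normal 0.349 0.769 0.536
outer loop
vertex 0.894 -1.89 -4.632
vertex 0.271 -1.842 -4.295
vertex 1.33 -3.313 -2.875
endloop
endfacet
facet normal -0.411 0.405 -0.817
outer loop
vertex 0.271 -1.842 -4.295
vertex 0.43 -2.427 -4.665
vertex -0.193 -2.379 -4.328
endloop
endfacet
facet normal -0.502 0.386 0.774
outer loop
vertex 0.271 -1.842 -4.295
vertex -0.193 -2.379 -4.328
vertex 1.33 -3.313 -2.875
endloop
endfacet
facet normal -0.411 0.404 -0.817
outer loop
vertex -0.193 -2.379 -4.328
vertex 0.43 -2.427 -4.665
vertex -0.033 -2.963 -4.697
endloop
endfacet
facet normal -0.740 -0.492 0.459
outer loop
vertex -0.193 -2.379 -4.328
vertex -0.033 -2.963 -4.697
vertex 1.33 -3.313 -2.875
endloop
endfacet
facet normal -0.411 0.403 -0.818
outer loop
vertex -0.033 -2.963 -4.697
vertex 0.43 -2.427 -4.665
vertex 0.59 -3.012 -5.034
endloop
endfacet
facet normal -0.128 -0.987 -0.094
outer loop
vertex -0.033 -2.963 -4.697
vertex 0.59 -3.012 -5.034
vertex 1.33 -3.313 -2.875
endloop
endfacet
facet normal -0.411 0.403 -0.818
outer loop
vertex 0.59 -3.012 -5.034
vertex 0.43 -2.427 -4.665
vertex 1.053 -2.475 -5.002
endloop
endfacet
facet normal 0.724 -0.604 -0.332
outer loop
vertex 0.59 -3.012 -5.034
vertex 1.053 -2.475 -5.002
vertex 1.33 -3.313 -2.875
endloop
endfacet
facet normal -0.411 0.405 -0.817
outer loop
vertex 1.053 -2.475 -5.002
vertex 0.43 -2.427 -4.665
vertex 0.894 -1.89 -4.632
endloop
endfacet
facet normal 0.962 0.273 -0.018
outer loop
vertex 1.053 -2.475 -5.002
vertex 0.894 -1.89 -4.632
vertex 1.33 -3.313 -2.875
endloop
endfacet

endsolid


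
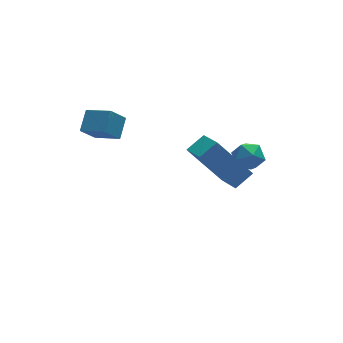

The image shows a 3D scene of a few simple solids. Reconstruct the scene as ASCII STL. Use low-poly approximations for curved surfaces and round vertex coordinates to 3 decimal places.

solid 
facet normal -0.555 0.378 0.741
outer loop
vertex 1.607 2.606 2.368
vertex 1.634 4.101 1.625
vertex 0.809 2.381 1.885
endloop
endfacet
facet normal -0.017 -0.895 0.445
outer loop
vertex 1.986 1.579 0.315
vertex 1.607 2.606 2.368
vertex 0.809 2.381 1.885
endloop
endfacet
facet normal -0.555 0.378 0.741
outer loop
vertex 0.809 2.381 1.885
vertex 1.634 4.101 1.625
vertex 0.836 3.876 1.142
endloop
endfacet
facet normal -0.832 -0.235 -0.503
outer loop
vertex 0.836 3.876 1.142
vertex 1.986 1.579 0.315
vertex 0.809 2.381 1.885
endloop
endfacet
facet normal 0.832 0.235 0.503
outer loop
vertex 1.607 2.606 2.368
vertex 2.811 3.299 0.055
vertex 1.634 4.101 1.625
endloop
endfacet
facet normal -0.017 -0.895 0.445
outer loop
vertex 2.784 1.804 0.798
vertex 1.607 2.606 2.368
vertex 1.986 1.579 0.315
endloop
endfacet
facet normal 0.832 0.235 0.503
outer loop
vertex 2.784 1.804 0.798
vertex 2.811 3.299 0.055
vertex 1.607 2.606 2.368
endloop
endfacet
facet normal 0.017 0.895 -0.445
outer loop
vertex 1.634 4.101 1.625
vertex 2.811 3.299 0.055
vertex 0.836 3.876 1.142
endloop
endfacet
facet normal -0.832 -0.235 -0.503
outer loop
vertex 2.013 3.074 -0.428
vertex 1.986 1.579 0.315
vertex 0.836 3.876 1.142
endloop
endfacet
facet normal 0.017 0.895 -0.445
outer loop
vertex 0.836 3.876 1.142
vertex 2.811 3.299 0.055
vertex 2.013 3.074 -0.428
endloop
endfacet
facet normal 0.555 -0.378 -0.741
outer loop
vertex 2.013 3.074 -0.428
vertex 2.784 1.804 0.798
vertex 1.986 1.579 0.315
endloop
endfacet
facet normal 0.555 -0.378 -0.741
outer loop
vertex 2.811 3.299 0.055
vertex 2.784 1.804 0.798
vertex 2.013 3.074 -0.428
endloop
endfacet
facet normal 0.122 -0.173 0.977
outer loop
vertex 1.444 -0.158 4.455
vertex 1.669 -0.8 4.313
vertex 2.12 -0.274 4.35
endloop
endfacet
facet normal 0.217 0.519 0.827
outer loop
vertex 1.444 -0.158 4.455
vertex 2.12 -0.274 4.35
vertex 1.818 0.288 4.077
endloop
endfacet
facet normal -0.381 0.763 0.523
outer loop
vertex 1.444 -0.158 4.455
vertex 1.818 0.288 4.077
vertex 1.179 0.109 3.872
endloop
endfacet
facet normal -0.846 0.221 0.486
outer loop
vertex 1.444 -0.158 4.455
vertex 1.179 0.109 3.872
vertex 1.087 -0.563 4.018
endloop
endfacet
facet normal -0.534 -0.357 0.767
outer loop
vertex 1.444 -0.158 4.455
vertex 1.087 -0.563 4.018
vertex 1.669 -0.8 4.313
endloop
endfacet
facet normal 0.744 0.569 0.349
outer loop
vertex 1.818 0.288 4.077
vertex 2.12 -0.274 4.35
vertex 2.273 -0.077 3.702
endloop
endfacet
facet normal 0.591 -0.549 0.591
outer loop
vertex 2.12 -0.274 4.35
vertex 1.669 -0.8 4.313
vertex 2.181 -0.749 3.848
endloop
endfacet
facet normal -0.471 -0.845 0.251
outer loop
vertex 1.669 -0.8 4.313
vertex 1.087 -0.563 4.018
vertex 1.542 -0.928 3.643
endloop
endfacet
facet normal -0.975 0.089 -0.203
outer loop
vertex 1.087 -0.563 4.018
vertex 1.179 0.109 3.872
vertex 1.24 -0.366 3.37
endloop
endfacet
facet normal -0.225 0.964 -0.142
outer loop
vertex 1.179 0.109 3.872
vertex 1.818 0.288 4.077
vertex 1.691 0.16 3.407
endloop
endfacet
facet normal 0.846 -0.221 -0.486
outer loop
vertex 1.916 -0.482 3.265
vertex 2.273 -0.077 3.702
vertex 2.181 -0.749 3.848
endloop
endfacet
facet normal 0.381 -0.763 -0.523
outer loop
vertex 1.916 -0.482 3.265
vertex 2.181 -0.749 3.848
vertex 1.542 -0.928 3.643
endloop
endfacet
facet normal -0.217 -0.519 -0.827
outer loop
vertex 1.916 -0.482 3.265
vertex 1.542 -0.928 3.643
vertex 1.24 -0.366 3.37
endloop
endfacet
facet normal -0.122 0.173 -0.977
outer loop
vertex 1.916 -0.482 3.265
vertex 1.24 -0.366 3.37
vertex 1.691 0.16 3.407
endloop
endfacet
facet normal 0.534 0.357 -0.767
outer loop
vertex 1.916 -0.482 3.265
vertex 1.691 0.16 3.407
vertex 2.273 -0.077 3.702
endloop
endfacet
facet normal 0.975 -0.089 0.203
outer loop
vertex 2.181 -0.749 3.848
vertex 2.273 -0.077 3.702
vertex 2.12 -0.274 4.35
endloop
endfacet
facet normal 0.225 -0.964 0.142
outer loop
vertex 1.542 -0.928 3.643
vertex 2.181 -0.749 3.848
vertex 1.669 -0.8 4.313
endloop
endfacet
facet normal -0.744 -0.569 -0.349
outer loop
vertex 1.24 -0.366 3.37
vertex 1.542 -0.928 3.643
vertex 1.087 -0.563 4.018
endloop
endfacet
facet normal -0.591 0.549 -0.591
outer loop
vertex 1.691 0.16 3.407
vertex 1.24 -0.366 3.37
vertex 1.179 0.109 3.872
endloop
endfacet
facet normal 0.471 0.845 -0.251
outer loop
vertex 2.273 -0.077 3.702
vertex 1.691 0.16 3.407
vertex 1.818 0.288 4.077
endloop
endfacet
facet normal -0.635 -0.213 0.743
outer loop
vertex -2.301 3.554 4.601
vertex -3.024 4.393 4.223
vertex -2.765 2.89 4.014
endloop
endfacet
facet normal 0.617 -0.717 0.324
outer loop
vertex -2.116 3.107 3.257
vertex -2.301 3.554 4.601
vertex -2.765 2.89 4.014
endloop
endfacet
facet normal -0.636 -0.213 0.742
outer loop
vertex -2.765 2.89 4.014
vertex -3.024 4.393 4.223
vertex -3.487 3.729 3.636
endloop
endfacet
facet normal -0.463 -0.663 -0.587
outer loop
vertex -3.487 3.729 3.636
vertex -2.116 3.107 3.257
vertex -2.765 2.89 4.014
endloop
endfacet
facet normal 0.463 0.664 0.587
outer loop
vertex -2.301 3.554 4.601
vertex -2.375 4.61 3.466
vertex -3.024 4.393 4.223
endloop
endfacet
facet normal 0.618 -0.717 0.323
outer loop
vertex -1.653 3.771 3.844
vertex -2.301 3.554 4.601
vertex -2.116 3.107 3.257
endloop
endfacet
facet normal 0.464 0.664 0.587
outer loop
vertex -1.653 3.771 3.844
vertex -2.375 4.61 3.466
vertex -2.301 3.554 4.601
endloop
endfacet
facet normal -0.617 0.717 -0.324
outer loop
vertex -3.024 4.393 4.223
vertex -2.375 4.61 3.466
vertex -3.487 3.729 3.636
endloop
endfacet
facet normal -0.463 -0.664 -0.587
outer loop
vertex -2.839 3.946 2.879
vertex -2.116 3.107 3.257
vertex -3.487 3.729 3.636
endloop
endfacet
facet normal -0.618 0.717 -0.323
outer loop
vertex -3.487 3.729 3.636
vertex -2.375 4.61 3.466
vertex -2.839 3.946 2.879
endloop
endfacet
facet normal 0.635 0.213 -0.742
outer loop
vertex -2.839 3.946 2.879
vertex -1.653 3.771 3.844
vertex -2.116 3.107 3.257
endloop
endfacet
facet normal 0.635 0.212 -0.742
outer loop
vertex -2.375 4.61 3.466
vertex -1.653 3.771 3.844
vertex -2.839 3.946 2.879
endloop
endfacet

endsolid


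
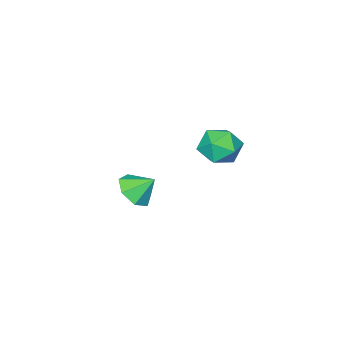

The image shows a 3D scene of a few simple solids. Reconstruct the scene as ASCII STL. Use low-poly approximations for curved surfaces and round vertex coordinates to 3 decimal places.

solid 
facet normal 0.269 0.628 0.730
outer loop
vertex -2.789 2.598 -1.98
vertex -3.198 1.943 -1.266
vertex -2.191 1.846 -1.553
endloop
endfacet
facet normal 0.719 0.672 0.178
outer loop
vertex -2.789 2.598 -1.98
vertex -2.191 1.846 -1.553
vertex -2.126 2.049 -2.583
endloop
endfacet
facet normal 0.340 0.851 -0.401
outer loop
vertex -2.789 2.598 -1.98
vertex -2.126 2.049 -2.583
vertex -3.093 2.271 -2.932
endloop
endfacet
facet normal -0.343 0.917 -0.205
outer loop
vertex -2.789 2.598 -1.98
vertex -3.093 2.271 -2.932
vertex -3.755 2.206 -2.118
endloop
endfacet
facet normal -0.387 0.779 0.493
outer loop
vertex -2.789 2.598 -1.98
vertex -3.755 2.206 -2.118
vertex -3.198 1.943 -1.266
endloop
endfacet
facet normal 0.997 0.024 0.068
outer loop
vertex -2.126 2.049 -2.583
vertex -2.191 1.846 -1.553
vertex -2.125 1.054 -2.242
endloop
endfacet
facet normal 0.270 -0.047 0.962
outer loop
vertex -2.191 1.846 -1.553
vertex -3.198 1.943 -1.266
vertex -2.787 0.989 -1.428
endloop
endfacet
facet normal -0.792 0.197 0.578
outer loop
vertex -3.198 1.943 -1.266
vertex -3.755 2.206 -2.118
vertex -3.754 1.211 -1.777
endloop
endfacet
facet normal -0.720 0.420 -0.552
outer loop
vertex -3.755 2.206 -2.118
vertex -3.093 2.271 -2.932
vertex -3.689 1.414 -2.807
endloop
endfacet
facet normal 0.385 0.313 -0.868
outer loop
vertex -3.093 2.271 -2.932
vertex -2.126 2.049 -2.583
vertex -2.682 1.317 -3.094
endloop
endfacet
facet normal 0.343 -0.917 0.205
outer loop
vertex -3.091 0.662 -2.38
vertex -2.125 1.054 -2.242
vertex -2.787 0.989 -1.428
endloop
endfacet
facet normal -0.340 -0.851 0.401
outer loop
vertex -3.091 0.662 -2.38
vertex -2.787 0.989 -1.428
vertex -3.754 1.211 -1.777
endloop
endfacet
facet normal -0.719 -0.672 -0.178
outer loop
vertex -3.091 0.662 -2.38
vertex -3.754 1.211 -1.777
vertex -3.689 1.414 -2.807
endloop
endfacet
facet normal -0.269 -0.628 -0.730
outer loop
vertex -3.091 0.662 -2.38
vertex -3.689 1.414 -2.807
vertex -2.682 1.317 -3.094
endloop
endfacet
facet normal 0.387 -0.779 -0.493
outer loop
vertex -3.091 0.662 -2.38
vertex -2.682 1.317 -3.094
vertex -2.125 1.054 -2.242
endloop
endfacet
facet normal 0.720 -0.420 0.552
outer loop
vertex -2.787 0.989 -1.428
vertex -2.125 1.054 -2.242
vertex -2.191 1.846 -1.553
endloop
endfacet
facet normal -0.385 -0.313 0.868
outer loop
vertex -3.754 1.211 -1.777
vertex -2.787 0.989 -1.428
vertex -3.198 1.943 -1.266
endloop
endfacet
facet normal -0.997 -0.024 -0.068
outer loop
vertex -3.689 1.414 -2.807
vertex -3.754 1.211 -1.777
vertex -3.755 2.206 -2.118
endloop
endfacet
facet normal -0.270 0.047 -0.962
outer loop
vertex -2.682 1.317 -3.094
vertex -3.689 1.414 -2.807
vertex -3.093 2.271 -2.932
endloop
endfacet
facet normal 0.792 -0.197 -0.578
outer loop
vertex -2.125 1.054 -2.242
vertex -2.682 1.317 -3.094
vertex -2.126 2.049 -2.583
endloop
endfacet
facet normal 0.397 -0.600 -0.694
outer loop
vertex 3.029 2.022 -1.802
vertex 2.214 1.901 -2.163
vertex 2.826 2.531 -2.358
endloop
endfacet
facet normal 0.484 0.726 0.488
outer loop
vertex 3.029 2.022 -1.802
vertex 2.826 2.531 -2.358
vertex 1.766 2.579 -1.377
endloop
endfacet
facet normal 0.396 -0.600 -0.695
outer loop
vertex 2.826 2.531 -2.358
vertex 2.214 1.901 -2.163
vertex 2.161 2.566 -2.767
endloop
endfacet
facet normal 0.050 0.999 0.005
outer loop
vertex 2.826 2.531 -2.358
vertex 2.161 2.566 -2.767
vertex 1.766 2.579 -1.377
endloop
endfacet
facet normal 0.396 -0.600 -0.695
outer loop
vertex 2.161 2.566 -2.767
vertex 2.214 1.901 -2.163
vertex 1.536 2.1 -2.721
endloop
endfacet
facet normal -0.597 0.783 -0.177
outer loop
vertex 2.161 2.566 -2.767
vertex 1.536 2.1 -2.721
vertex 1.766 2.579 -1.377
endloop
endfacet
facet normal 0.396 -0.601 -0.695
outer loop
vertex 1.536 2.1 -2.721
vertex 2.214 1.901 -2.163
vertex 1.421 1.484 -2.254
endloop
endfacet
facet normal -0.967 0.241 0.080
outer loop
vertex 1.536 2.1 -2.721
vertex 1.421 1.484 -2.254
vertex 1.766 2.579 -1.377
endloop
endfacet
facet normal 0.395 -0.600 -0.695
outer loop
vertex 1.421 1.484 -2.254
vertex 2.214 1.901 -2.163
vertex 1.903 1.182 -1.719
endloop
endfacet
facet normal -0.783 -0.219 0.582
outer loop
vertex 1.421 1.484 -2.254
vertex 1.903 1.182 -1.719
vertex 1.766 2.579 -1.377
endloop
endfacet
facet normal 0.396 -0.600 -0.695
outer loop
vertex 1.903 1.182 -1.719
vertex 2.214 1.901 -2.163
vertex 2.619 1.421 -1.518
endloop
endfacet
facet normal -0.183 -0.251 0.951
outer loop
vertex 1.903 1.182 -1.719
vertex 2.619 1.421 -1.518
vertex 1.766 2.579 -1.377
endloop
endfacet
facet normal 0.397 -0.599 -0.695
outer loop
vertex 2.619 1.421 -1.518
vertex 2.214 1.901 -2.163
vertex 3.029 2.022 -1.802
endloop
endfacet
facet normal 0.381 0.170 0.909
outer loop
vertex 2.619 1.421 -1.518
vertex 3.029 2.022 -1.802
vertex 1.766 2.579 -1.377
endloop
endfacet

endsolid


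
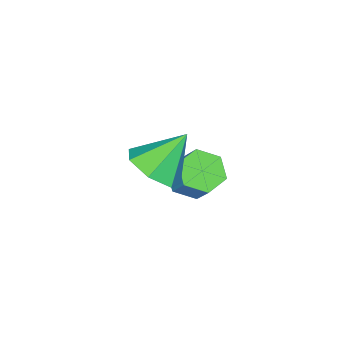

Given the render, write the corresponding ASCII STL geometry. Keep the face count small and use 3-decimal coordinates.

solid 
facet normal 0.550 -0.350 -0.758
outer loop
vertex 3.727 3.38 1.695
vertex 2.859 2.955 1.261
vertex 3.267 3.922 1.111
endloop
endfacet
facet normal 0.322 0.807 0.496
outer loop
vertex 3.727 3.38 1.695
vertex 3.267 3.922 1.111
vertex 1.901 3.565 2.579
endloop
endfacet
facet normal 0.551 -0.350 -0.758
outer loop
vertex 3.267 3.922 1.111
vertex 2.859 2.955 1.261
vertex 2.5 3.736 0.639
endloop
endfacet
facet normal -0.242 0.970 0.011
outer loop
vertex 3.267 3.922 1.111
vertex 2.5 3.736 0.639
vertex 1.901 3.565 2.579
endloop
endfacet
facet normal 0.550 -0.351 -0.758
outer loop
vertex 2.5 3.736 0.639
vertex 2.859 2.955 1.261
vertex 2.002 2.962 0.636
endloop
endfacet
facet normal -0.822 0.530 -0.207
outer loop
vertex 2.5 3.736 0.639
vertex 2.002 2.962 0.636
vertex 1.901 3.565 2.579
endloop
endfacet
facet normal 0.550 -0.350 -0.758
outer loop
vertex 2.002 2.962 0.636
vertex 2.859 2.955 1.261
vertex 2.15 2.183 1.103
endloop
endfacet
facet normal -0.983 -0.183 0.006
outer loop
vertex 2.002 2.962 0.636
vertex 2.15 2.183 1.103
vertex 1.901 3.565 2.579
endloop
endfacet
facet normal 0.550 -0.350 -0.758
outer loop
vertex 2.15 2.183 1.103
vertex 2.859 2.955 1.261
vertex 2.831 1.986 1.688
endloop
endfacet
facet normal -0.603 -0.631 0.489
outer loop
vertex 2.15 2.183 1.103
vertex 2.831 1.986 1.688
vertex 1.901 3.565 2.579
endloop
endfacet
facet normal 0.551 -0.350 -0.758
outer loop
vertex 2.831 1.986 1.688
vertex 2.859 2.955 1.261
vertex 3.533 2.519 1.952
endloop
endfacet
facet normal 0.032 -0.477 0.878
outer loop
vertex 2.831 1.986 1.688
vertex 3.533 2.519 1.952
vertex 1.901 3.565 2.579
endloop
endfacet
facet normal 0.550 -0.350 -0.758
outer loop
vertex 3.533 2.519 1.952
vertex 2.859 2.955 1.261
vertex 3.727 3.38 1.695
endloop
endfacet
facet normal 0.443 0.163 0.881
outer loop
vertex 3.533 2.519 1.952
vertex 3.727 3.38 1.695
vertex 1.901 3.565 2.579
endloop
endfacet
facet normal -0.269 -0.555 -0.787
outer loop
vertex 0.349 1.91 -2.487
vertex -0.508 2.063 -2.302
vertex -0.064 2.614 -2.842
endloop
endfacet
facet normal 0.844 0.258 -0.470
outer loop
vertex 0.349 1.91 -2.487
vertex -0.064 2.614 -2.842
vertex 0.685 2.605 -1.503
endloop
endfacet
facet normal 0.844 0.259 -0.470
outer loop
vertex 0.685 2.605 -1.503
vertex -0.064 2.614 -2.842
vertex 0.271 3.308 -1.858
endloop
endfacet
facet normal 0.268 0.555 0.787
outer loop
vertex 0.685 2.605 -1.503
vertex 0.271 3.308 -1.858
vertex -0.172 2.757 -1.318
endloop
endfacet
facet normal -0.268 -0.555 -0.787
outer loop
vertex -0.064 2.614 -2.842
vertex -0.508 2.063 -2.302
vertex -0.921 2.766 -2.657
endloop
endfacet
facet normal 0.019 0.814 -0.581
outer loop
vertex -0.064 2.614 -2.842
vertex -0.921 2.766 -2.657
vertex 0.271 3.308 -1.858
endloop
endfacet
facet normal 0.020 0.813 -0.582
outer loop
vertex 0.271 3.308 -1.858
vertex -0.921 2.766 -2.657
vertex -0.586 3.461 -1.674
endloop
endfacet
facet normal 0.268 0.556 0.787
outer loop
vertex 0.271 3.308 -1.858
vertex -0.586 3.461 -1.674
vertex -0.172 2.757 -1.318
endloop
endfacet
facet normal -0.268 -0.555 -0.787
outer loop
vertex -0.921 2.766 -2.657
vertex -0.508 2.063 -2.302
vertex -1.365 2.215 -2.117
endloop
endfacet
facet normal -0.824 0.555 -0.111
outer loop
vertex -0.921 2.766 -2.657
vertex -1.365 2.215 -2.117
vertex -0.586 3.461 -1.674
endloop
endfacet
facet normal -0.825 0.555 -0.110
outer loop
vertex -0.586 3.461 -1.674
vertex -1.365 2.215 -2.117
vertex -1.029 2.91 -1.133
endloop
endfacet
facet normal 0.269 0.556 0.786
outer loop
vertex -0.586 3.461 -1.674
vertex -1.029 2.91 -1.133
vertex -0.172 2.757 -1.318
endloop
endfacet
facet normal -0.268 -0.555 -0.787
outer loop
vertex -1.365 2.215 -2.117
vertex -0.508 2.063 -2.302
vertex -0.951 1.512 -1.762
endloop
endfacet
facet normal -0.843 -0.259 0.471
outer loop
vertex -1.365 2.215 -2.117
vertex -0.951 1.512 -1.762
vertex -1.029 2.91 -1.133
endloop
endfacet
facet normal -0.844 -0.258 0.470
outer loop
vertex -1.029 2.91 -1.133
vertex -0.951 1.512 -1.762
vertex -0.616 2.206 -0.778
endloop
endfacet
facet normal 0.269 0.555 0.787
outer loop
vertex -1.029 2.91 -1.133
vertex -0.616 2.206 -0.778
vertex -0.172 2.757 -1.318
endloop
endfacet
facet normal -0.268 -0.556 -0.787
outer loop
vertex -0.951 1.512 -1.762
vertex -0.508 2.063 -2.302
vertex -0.094 1.359 -1.946
endloop
endfacet
facet normal -0.021 -0.814 0.581
outer loop
vertex -0.951 1.512 -1.762
vertex -0.094 1.359 -1.946
vertex -0.616 2.206 -0.778
endloop
endfacet
facet normal -0.019 -0.813 0.581
outer loop
vertex -0.616 2.206 -0.778
vertex -0.094 1.359 -1.946
vertex 0.241 2.054 -0.963
endloop
endfacet
facet normal 0.268 0.555 0.787
outer loop
vertex -0.616 2.206 -0.778
vertex 0.241 2.054 -0.963
vertex -0.172 2.757 -1.318
endloop
endfacet
facet normal -0.269 -0.556 -0.786
outer loop
vertex -0.094 1.359 -1.946
vertex -0.508 2.063 -2.302
vertex 0.349 1.91 -2.487
endloop
endfacet
facet normal 0.825 -0.554 0.111
outer loop
vertex -0.094 1.359 -1.946
vertex 0.349 1.91 -2.487
vertex 0.241 2.054 -0.963
endloop
endfacet
facet normal 0.824 -0.555 0.111
outer loop
vertex 0.241 2.054 -0.963
vertex 0.349 1.91 -2.487
vertex 0.685 2.605 -1.503
endloop
endfacet
facet normal 0.268 0.555 0.787
outer loop
vertex 0.241 2.054 -0.963
vertex 0.685 2.605 -1.503
vertex -0.172 2.757 -1.318
endloop
endfacet

endsolid


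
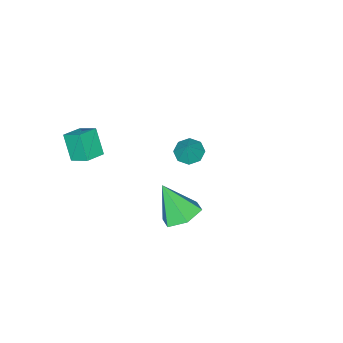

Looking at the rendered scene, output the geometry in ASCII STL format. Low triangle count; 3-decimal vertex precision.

solid 
facet normal -0.449 -0.272 -0.851
outer loop
vertex -1.768 -1.825 -1.474
vertex -2.393 -1.719 -1.178
vertex -1.944 -1.324 -1.541
endloop
endfacet
facet normal 0.944 0.327 -0.035
outer loop
vertex -1.768 -1.825 -1.474
vertex -1.944 -1.324 -1.541
vertex -1.867 -1.401 -0.182
endloop
endfacet
facet normal -0.450 -0.271 -0.851
outer loop
vertex -1.944 -1.324 -1.541
vertex -2.393 -1.719 -1.178
vertex -2.383 -1.053 -1.395
endloop
endfacet
facet normal 0.530 0.848 0.018
outer loop
vertex -1.944 -1.324 -1.541
vertex -2.383 -1.053 -1.395
vertex -1.867 -1.401 -0.182
endloop
endfacet
facet normal -0.449 -0.271 -0.851
outer loop
vertex -2.383 -1.053 -1.395
vertex -2.393 -1.719 -1.178
vertex -2.828 -1.173 -1.122
endloop
endfacet
facet normal -0.071 0.950 0.303
outer loop
vertex -2.383 -1.053 -1.395
vertex -2.828 -1.173 -1.122
vertex -1.867 -1.401 -0.182
endloop
endfacet
facet normal -0.450 -0.271 -0.851
outer loop
vertex -2.828 -1.173 -1.122
vertex -2.393 -1.719 -1.178
vertex -3.018 -1.612 -0.882
endloop
endfacet
facet normal -0.500 0.572 0.650
outer loop
vertex -2.828 -1.173 -1.122
vertex -3.018 -1.612 -0.882
vertex -1.867 -1.401 -0.182
endloop
endfacet
facet normal -0.450 -0.271 -0.851
outer loop
vertex -3.018 -1.612 -0.882
vertex -2.393 -1.719 -1.178
vertex -2.842 -2.114 -0.815
endloop
endfacet
facet normal -0.510 -0.064 0.858
outer loop
vertex -3.018 -1.612 -0.882
vertex -2.842 -2.114 -0.815
vertex -1.867 -1.401 -0.182
endloop
endfacet
facet normal -0.449 -0.272 -0.851
outer loop
vertex -2.842 -2.114 -0.815
vertex -2.393 -1.719 -1.178
vertex -2.403 -2.384 -0.96
endloop
endfacet
facet normal -0.094 -0.586 0.805
outer loop
vertex -2.842 -2.114 -0.815
vertex -2.403 -2.384 -0.96
vertex -1.867 -1.401 -0.182
endloop
endfacet
facet normal -0.450 -0.272 -0.850
outer loop
vertex -2.403 -2.384 -0.96
vertex -2.393 -1.719 -1.178
vertex -1.958 -2.264 -1.234
endloop
endfacet
facet normal 0.506 -0.688 0.520
outer loop
vertex -2.403 -2.384 -0.96
vertex -1.958 -2.264 -1.234
vertex -1.867 -1.401 -0.182
endloop
endfacet
facet normal -0.449 -0.271 -0.851
outer loop
vertex -1.958 -2.264 -1.234
vertex -2.393 -1.719 -1.178
vertex -1.768 -1.825 -1.474
endloop
endfacet
facet normal 0.935 -0.310 0.173
outer loop
vertex -1.958 -2.264 -1.234
vertex -1.768 -1.825 -1.474
vertex -1.867 -1.401 -0.182
endloop
endfacet
facet normal -0.978 0.023 -0.207
outer loop
vertex 2.536 -2.388 3.485
vertex 2.786 -1.713 2.378
vertex 2.624 -3.265 2.97
endloop
endfacet
facet normal -0.189 -0.511 0.838
outer loop
vertex 3.534 -3.287 3.162
vertex 2.536 -2.388 3.485
vertex 2.624 -3.265 2.97
endloop
endfacet
facet normal -0.978 0.023 -0.207
outer loop
vertex 2.624 -3.265 2.97
vertex 2.786 -1.713 2.378
vertex 2.874 -2.59 1.863
endloop
endfacet
facet normal 0.086 -0.859 -0.505
outer loop
vertex 2.874 -2.59 1.863
vertex 3.534 -3.287 3.162
vertex 2.624 -3.265 2.97
endloop
endfacet
facet normal -0.086 0.859 0.505
outer loop
vertex 2.536 -2.388 3.485
vertex 3.696 -1.735 2.57
vertex 2.786 -1.713 2.378
endloop
endfacet
facet normal -0.189 -0.511 0.838
outer loop
vertex 3.446 -2.41 3.677
vertex 2.536 -2.388 3.485
vertex 3.534 -3.287 3.162
endloop
endfacet
facet normal -0.086 0.859 0.505
outer loop
vertex 3.446 -2.41 3.677
vertex 3.696 -1.735 2.57
vertex 2.536 -2.388 3.485
endloop
endfacet
facet normal 0.189 0.511 -0.838
outer loop
vertex 2.786 -1.713 2.378
vertex 3.696 -1.735 2.57
vertex 2.874 -2.59 1.863
endloop
endfacet
facet normal 0.086 -0.859 -0.505
outer loop
vertex 3.784 -2.612 2.055
vertex 3.534 -3.287 3.162
vertex 2.874 -2.59 1.863
endloop
endfacet
facet normal 0.189 0.511 -0.838
outer loop
vertex 2.874 -2.59 1.863
vertex 3.696 -1.735 2.57
vertex 3.784 -2.612 2.055
endloop
endfacet
facet normal 0.978 -0.023 0.207
outer loop
vertex 3.784 -2.612 2.055
vertex 3.446 -2.41 3.677
vertex 3.534 -3.287 3.162
endloop
endfacet
facet normal 0.978 -0.023 0.207
outer loop
vertex 3.696 -1.735 2.57
vertex 3.446 -2.41 3.677
vertex 3.784 -2.612 2.055
endloop
endfacet
facet normal -0.126 0.505 -0.854
outer loop
vertex 3.932 2.94 1.588
vertex 3.029 2.892 1.693
vertex 3.491 3.595 2.041
endloop
endfacet
facet normal 0.841 0.227 0.491
outer loop
vertex 3.932 2.94 1.588
vertex 3.491 3.595 2.041
vertex 3.251 2.008 3.187
endloop
endfacet
facet normal -0.126 0.505 -0.854
outer loop
vertex 3.491 3.595 2.041
vertex 3.029 2.892 1.693
vertex 2.589 3.547 2.146
endloop
endfacet
facet normal 0.064 0.578 0.814
outer loop
vertex 3.491 3.595 2.041
vertex 2.589 3.547 2.146
vertex 3.251 2.008 3.187
endloop
endfacet
facet normal -0.127 0.505 -0.854
outer loop
vertex 2.589 3.547 2.146
vertex 3.029 2.892 1.693
vertex 2.127 2.844 1.799
endloop
endfacet
facet normal -0.725 0.144 0.674
outer loop
vertex 2.589 3.547 2.146
vertex 2.127 2.844 1.799
vertex 3.251 2.008 3.187
endloop
endfacet
facet normal -0.127 0.506 -0.853
outer loop
vertex 2.127 2.844 1.799
vertex 3.029 2.892 1.693
vertex 2.567 2.19 1.345
endloop
endfacet
facet normal -0.737 -0.642 0.210
outer loop
vertex 2.127 2.844 1.799
vertex 2.567 2.19 1.345
vertex 3.251 2.008 3.187
endloop
endfacet
facet normal -0.126 0.506 -0.853
outer loop
vertex 2.567 2.19 1.345
vertex 3.029 2.892 1.693
vertex 3.47 2.238 1.24
endloop
endfacet
facet normal 0.040 -0.993 -0.113
outer loop
vertex 2.567 2.19 1.345
vertex 3.47 2.238 1.24
vertex 3.251 2.008 3.187
endloop
endfacet
facet normal -0.126 0.506 -0.853
outer loop
vertex 3.47 2.238 1.24
vertex 3.029 2.892 1.693
vertex 3.932 2.94 1.588
endloop
endfacet
facet normal 0.829 -0.559 0.027
outer loop
vertex 3.47 2.238 1.24
vertex 3.932 2.94 1.588
vertex 3.251 2.008 3.187
endloop
endfacet

endsolid
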